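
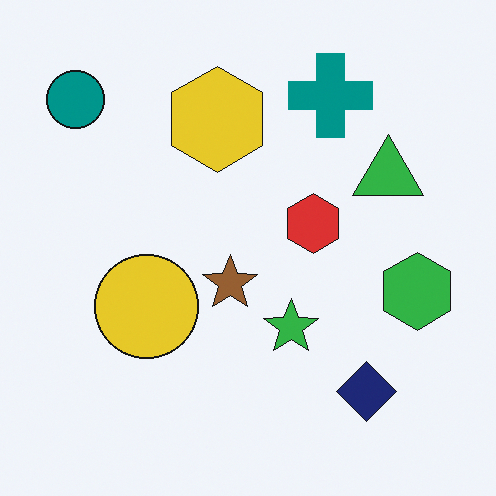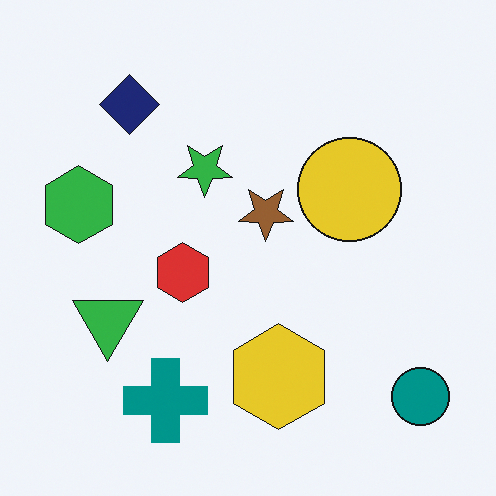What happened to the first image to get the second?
This is the original image rotated 180°.

The teal circle sits in the top-left of the first image and the bottom-right of the second — consistent with a whole-image 180° rotation.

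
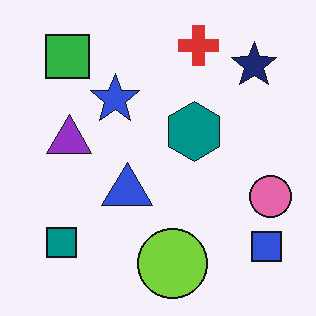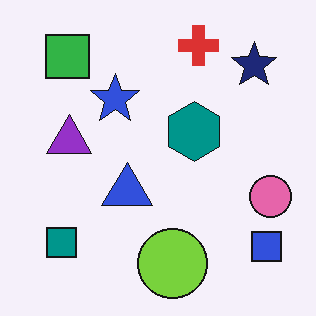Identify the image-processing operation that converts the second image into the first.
The transformation is: JPEG-compressed with visible artifacts.

Blocky 8×8 compression artifacts appear around shape edges and the flat background shows ringing — characteristic JPEG degradation.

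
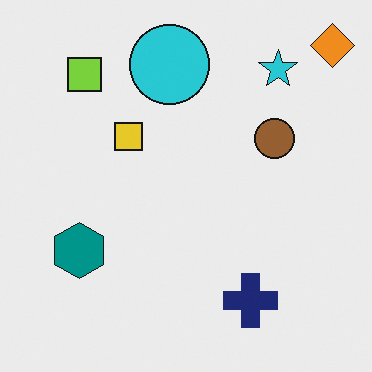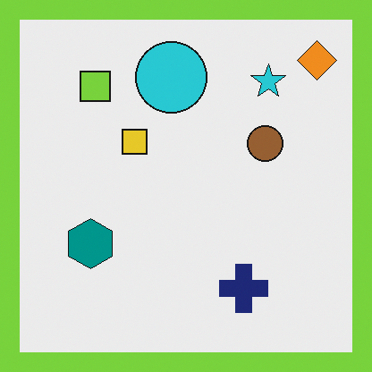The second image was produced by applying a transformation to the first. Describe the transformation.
The image was framed with a lime border.

A solid lime frame runs around the edge of the second image, with the content slightly shrunk inside it.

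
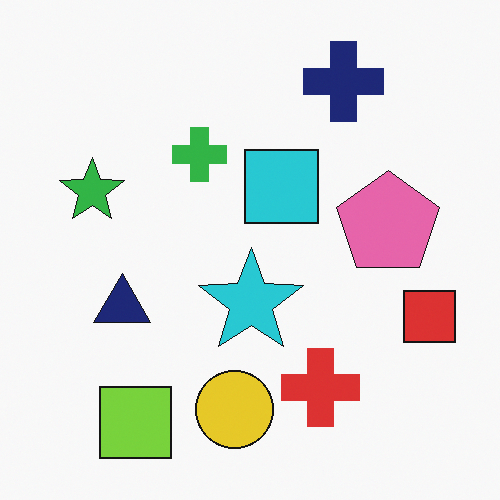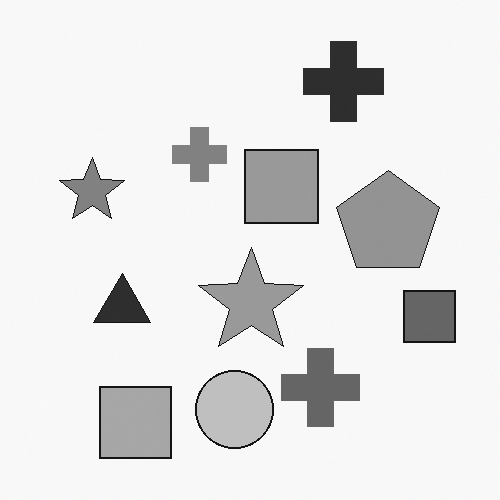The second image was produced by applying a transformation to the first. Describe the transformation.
The image was converted to grayscale.

All color is removed — every shape is now a shade of grey.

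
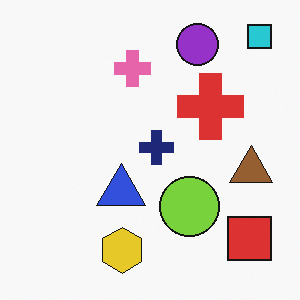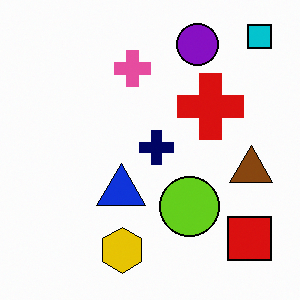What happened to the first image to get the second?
The second image is the first given slightly increased contrast.

Tones are pushed away from mid-grey across the whole image — a global contrast change.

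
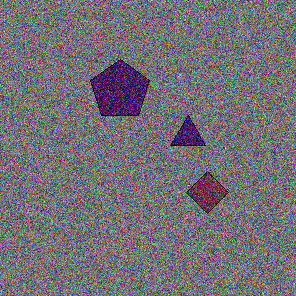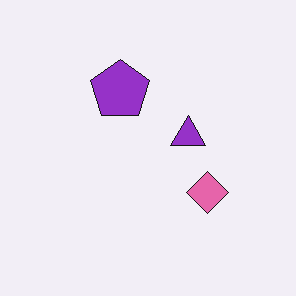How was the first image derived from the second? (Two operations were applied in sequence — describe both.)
This is the original image noticeably darkened, then degraded with a thick layer of grain.

Every pixel — background and shapes alike — is uniformly darkened. Random speckle covers the whole image, including the flat background.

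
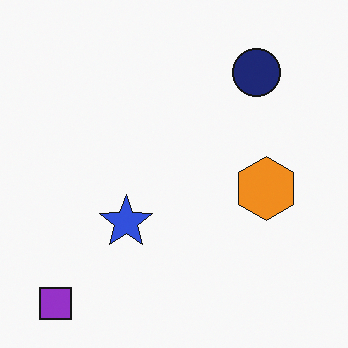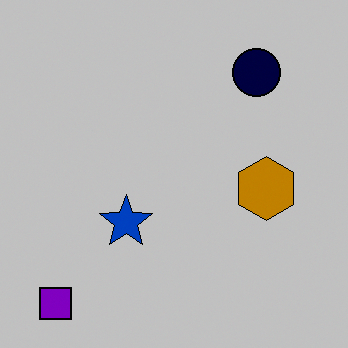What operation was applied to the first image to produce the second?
It was aggressively posterized.

Each flat color has snapped to a coarser quantized level — most visibly, the near-white background has dropped to a flat grey.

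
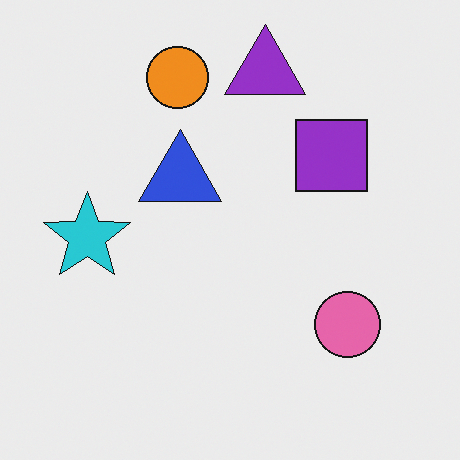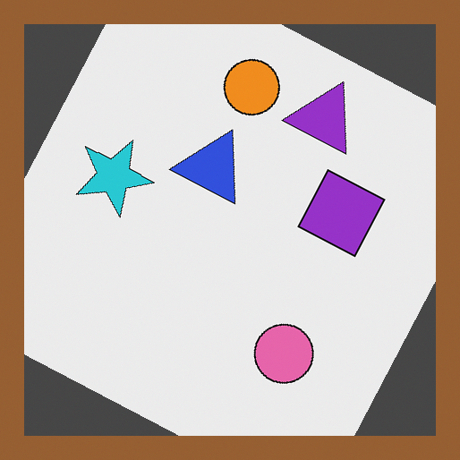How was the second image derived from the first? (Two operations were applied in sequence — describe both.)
This is the original image rotated clockwise by a moderate amount, then framed with a brown border.

Every shape is tilted by the same angle and the image corners show triangular fill wedges — a whole-image rotation by a non-right angle. A solid brown frame runs around the edge of the second image, with the content slightly shrunk inside it.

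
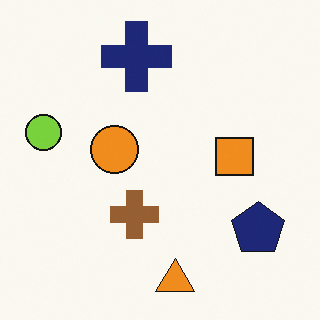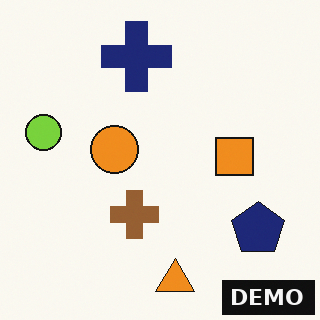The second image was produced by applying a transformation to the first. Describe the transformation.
The transformation is: watermarked with the text "DEMO" in the lower-right corner.

A dark label reading "DEMO" appears in the lower-right corner.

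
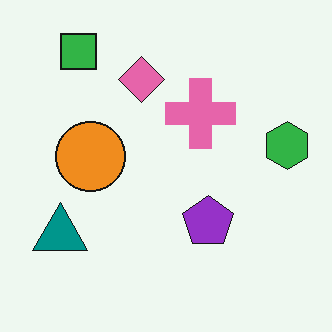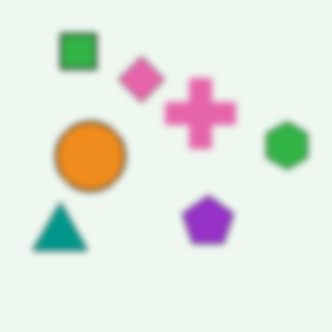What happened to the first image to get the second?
Noticeably gaussian-blurred.

Shape edges and outlines are uniformly softened across the whole image.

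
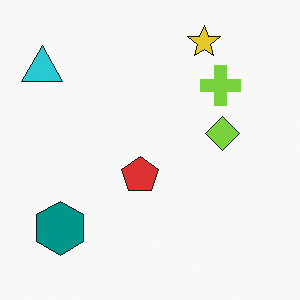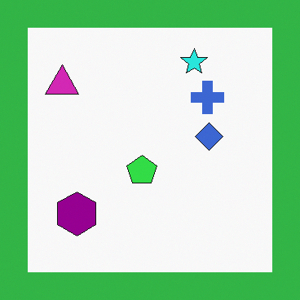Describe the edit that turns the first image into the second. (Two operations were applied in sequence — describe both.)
The second image is the first hue-shifted noticeably, then framed with a green border.

Every shape's color has rotated by the same amount around the hue wheel — a uniform hue shift. A solid green frame runs around the edge of the second image, with the content slightly shrunk inside it.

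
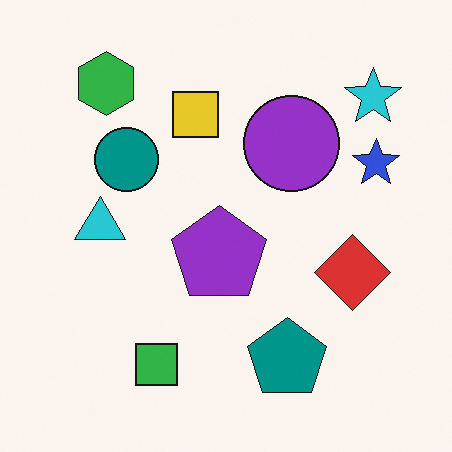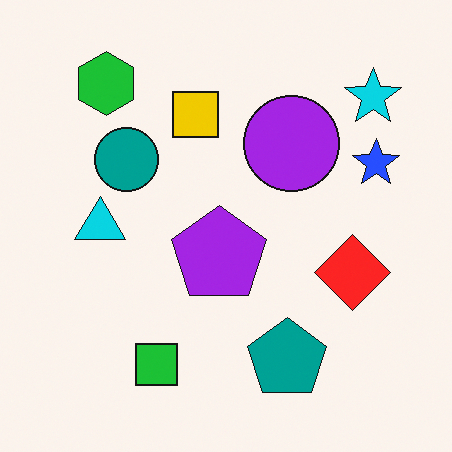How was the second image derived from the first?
Slightly oversaturated.

All colors are more vivid — a global saturation change.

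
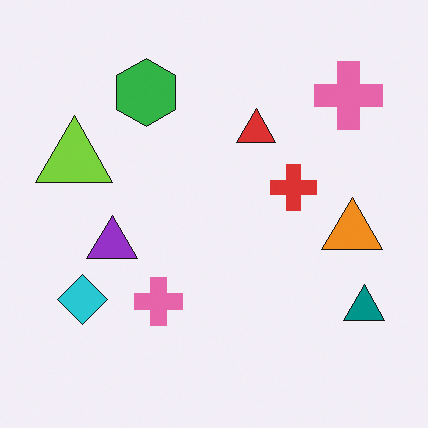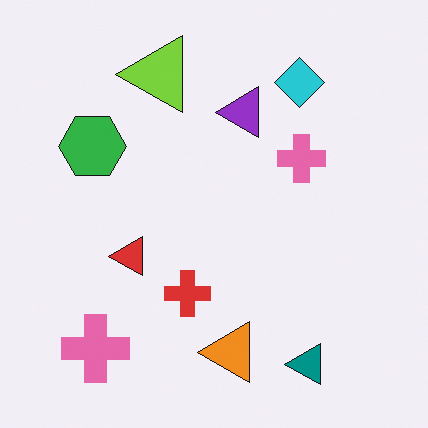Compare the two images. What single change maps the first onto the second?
The image was transposed (reflected across the top-left ↔ bottom-right diagonal).

Shapes have swapped their row and column positions — what was in the top-right is now in the bottom-left — a diagonal reflection.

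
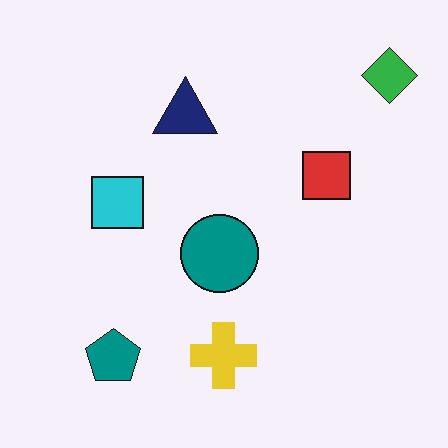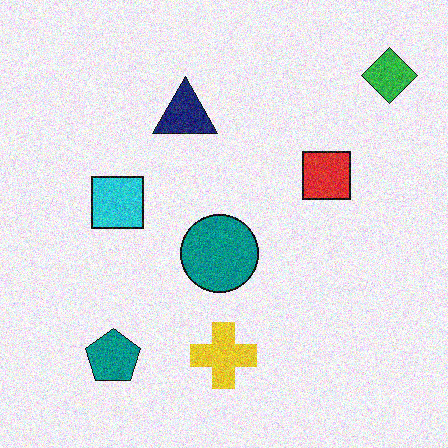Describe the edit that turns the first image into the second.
It was degraded with visible gaussian noise.

Random speckle covers the whole image, including the flat background.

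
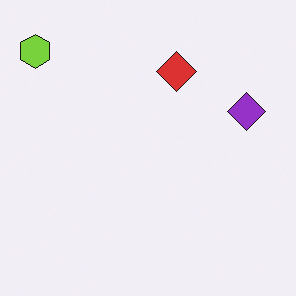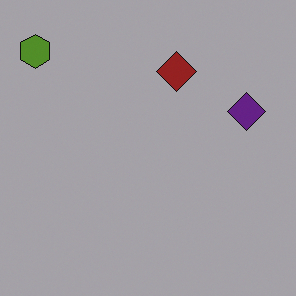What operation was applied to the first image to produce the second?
The image was darkened a lot.

Every pixel — background and shapes alike — is uniformly darkened.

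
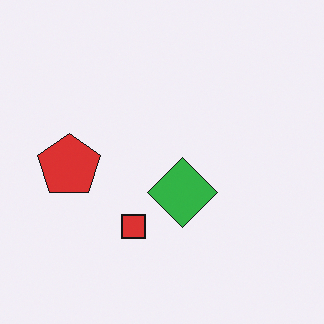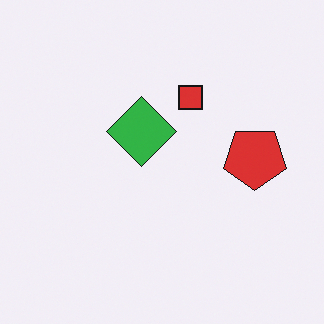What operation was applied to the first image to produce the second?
The transformation is: rotated 180°.

The red pentagon sits in the left of the first image and the right of the second — consistent with a whole-image 180° rotation.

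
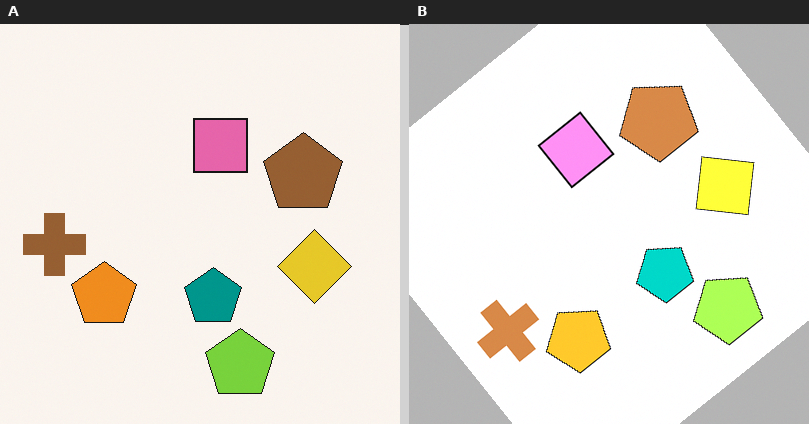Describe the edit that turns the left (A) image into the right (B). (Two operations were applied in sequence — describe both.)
The image was noticeably brightened, then rotated counter-clockwise by a large amount — several tens of degrees.

Every pixel — background and shapes alike — is uniformly brightened. Every shape is tilted by the same angle and the image corners show triangular fill wedges — a whole-image rotation by a non-right angle.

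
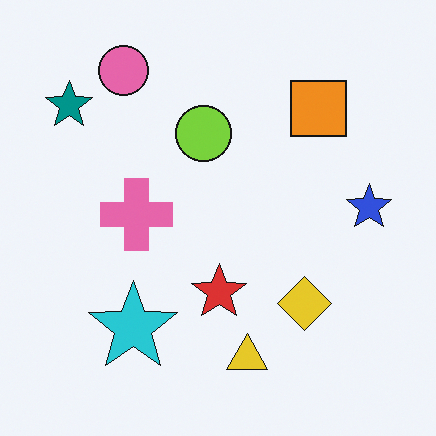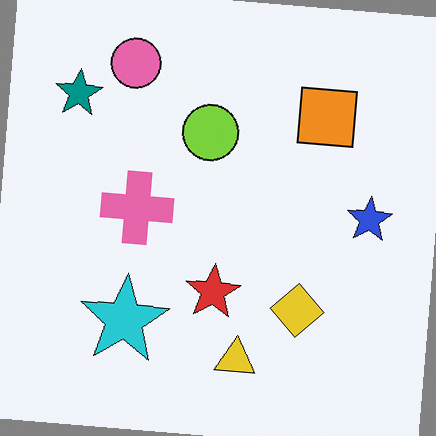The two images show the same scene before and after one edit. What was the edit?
The image was rotated clockwise by a slight angle.

Every shape is tilted by the same angle and the image corners show triangular fill wedges — a whole-image rotation by a non-right angle.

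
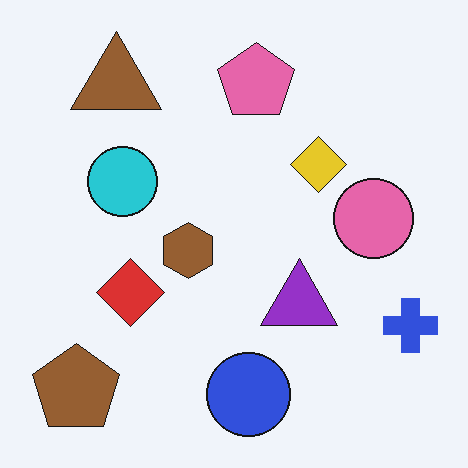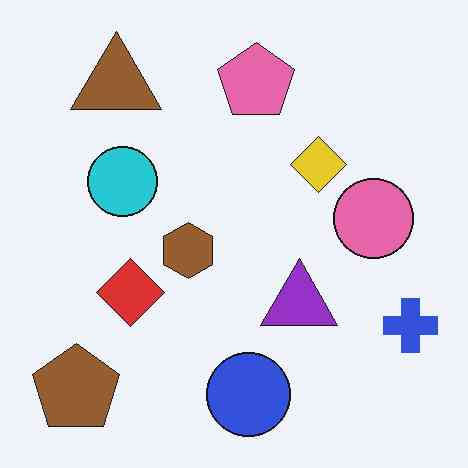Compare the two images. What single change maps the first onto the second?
The image was JPEG-compressed with visible artifacts.

Blocky 8×8 compression artifacts appear around shape edges and the flat background shows ringing — characteristic JPEG degradation.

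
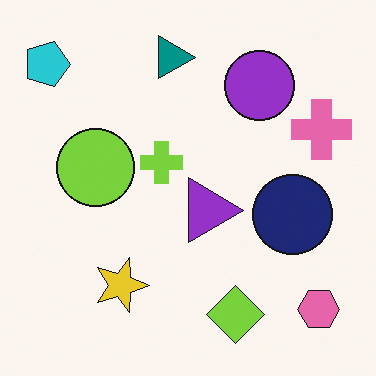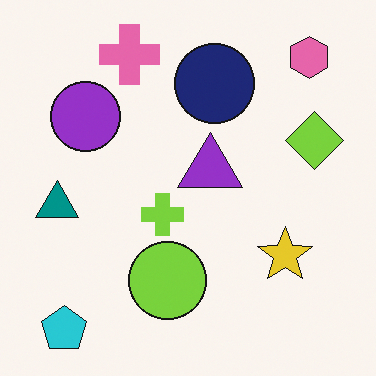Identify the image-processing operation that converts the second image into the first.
The first image is the second rotated 90° clockwise.

The cyan pentagon sits in the bottom-left of the second image and the top-left of the first — consistent with a whole-image 90° clockwise rotation.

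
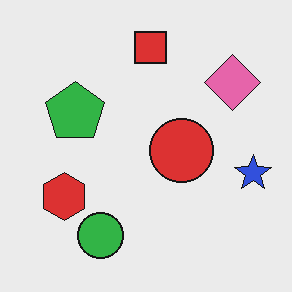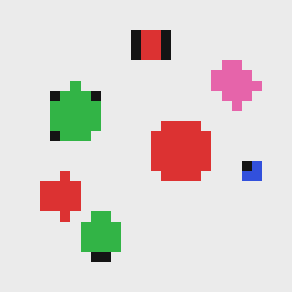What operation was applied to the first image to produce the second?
The second image is the first coarsely pixelated.

Shapes are reduced to large square blocks; fine edges and outlines are lost — a downscale-then-upscale (mosaic) effect.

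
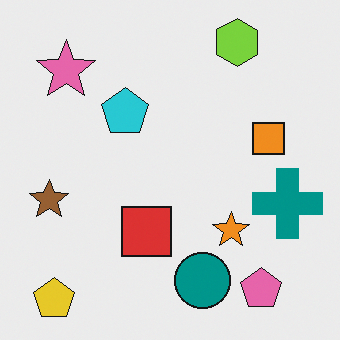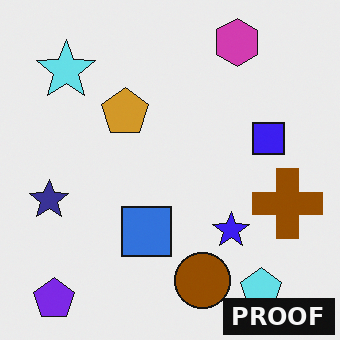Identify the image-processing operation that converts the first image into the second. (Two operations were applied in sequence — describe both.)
The transformation is: hue-shifted by a large amount, then watermarked with the text "PROOF" in the lower-right corner.

Every shape's color has rotated by the same amount around the hue wheel — a uniform hue shift. A dark label reading "PROOF" appears in the lower-right corner.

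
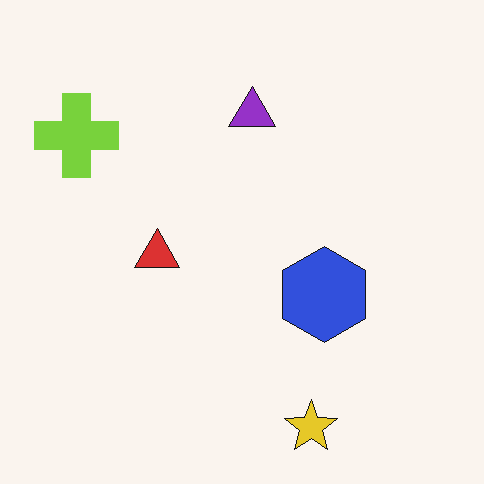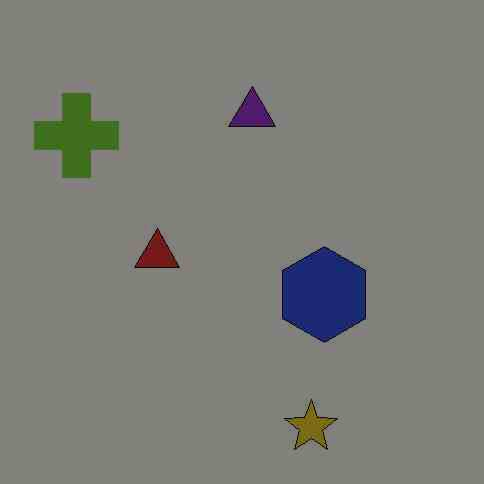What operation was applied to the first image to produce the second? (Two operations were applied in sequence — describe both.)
The second image is the first degraded with heavy JPEG compression, then darkened a lot.

Blocky 8×8 compression artifacts appear around shape edges and the flat background shows ringing — characteristic JPEG degradation. Every pixel — background and shapes alike — is uniformly darkened.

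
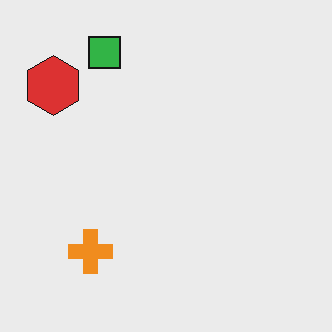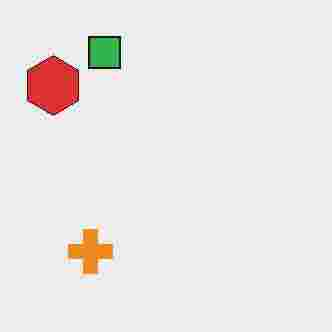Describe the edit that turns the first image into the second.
It was degraded with heavy JPEG compression.

Blocky 8×8 compression artifacts appear around shape edges and the flat background shows ringing — characteristic JPEG degradation.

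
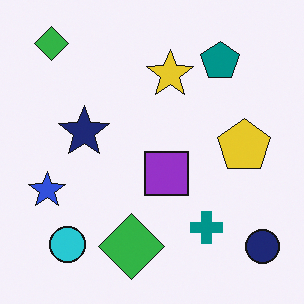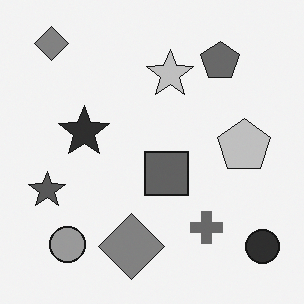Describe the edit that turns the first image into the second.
This is the original image converted to grayscale.

All color is removed — every shape is now a shade of grey.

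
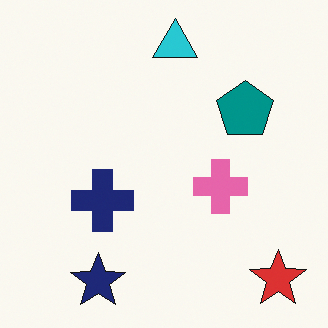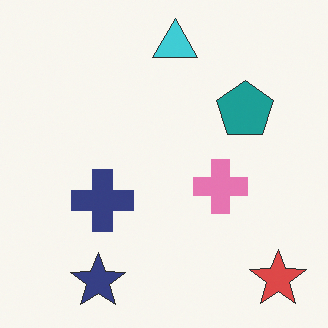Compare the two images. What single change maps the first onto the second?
The image was given slightly reduced contrast.

Tones are pushed toward mid-grey across the whole image — a global contrast change.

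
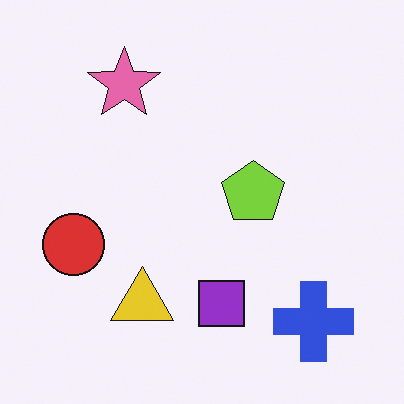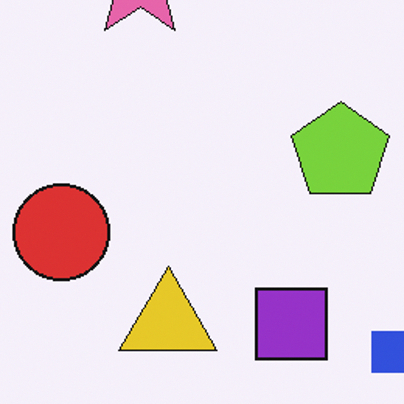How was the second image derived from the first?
It was cropped to a modestly smaller region and rescaled.

The visible shapes are larger and the field of view is narrower; shapes near the original edges may be partly or wholly outside the frame — a crop-and-rescale.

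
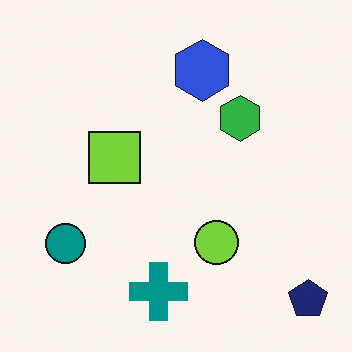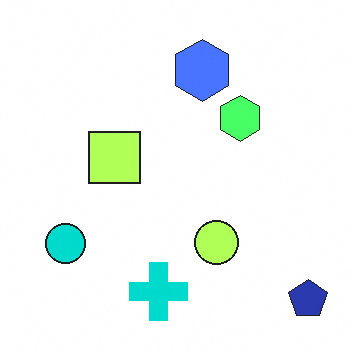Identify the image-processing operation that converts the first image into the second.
Noticeably brightened.

Every pixel — background and shapes alike — is uniformly brightened.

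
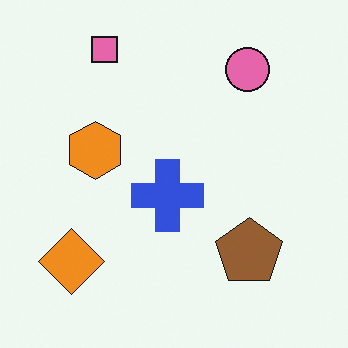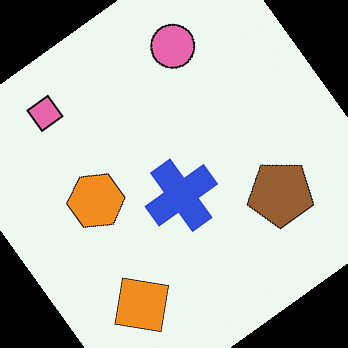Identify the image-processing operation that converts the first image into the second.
The second image is the first rotated counter-clockwise by a large amount — several tens of degrees.

Every shape is tilted by the same angle and the image corners show triangular fill wedges — a whole-image rotation by a non-right angle.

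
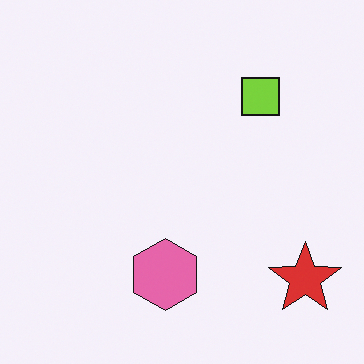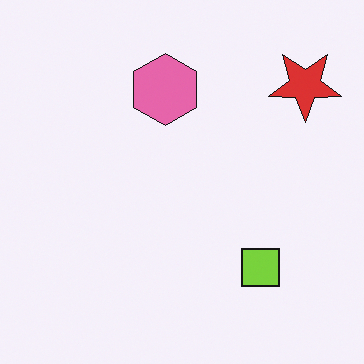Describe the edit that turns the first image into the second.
The second image is the first flipped vertically (top ↔ bottom).

The red star is in the bottom-right of the first image and the top-right of the second — shapes on opposite sides of the horizontal midline have swapped in a mirror flip.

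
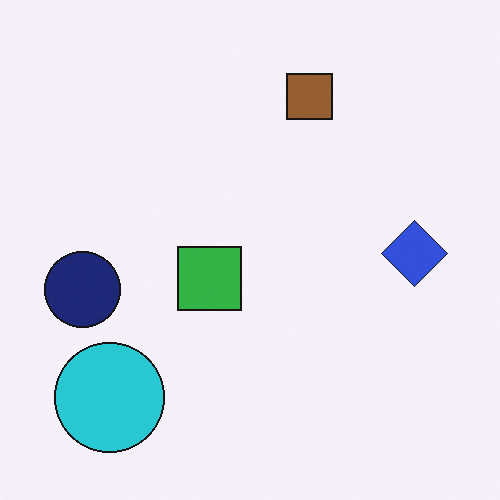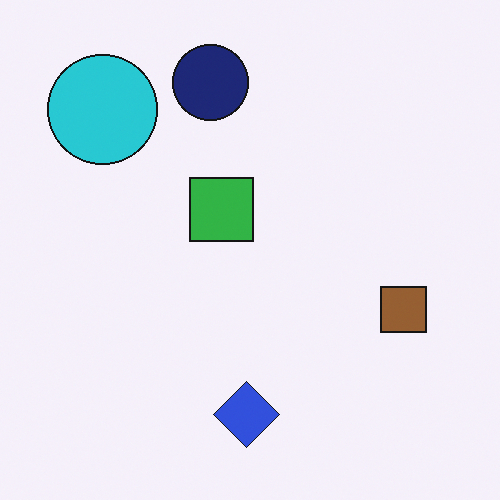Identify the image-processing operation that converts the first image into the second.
Rotated 90° clockwise.

The cyan circle sits in the bottom-left of the first image and the top-left of the second — consistent with a whole-image 90° clockwise rotation.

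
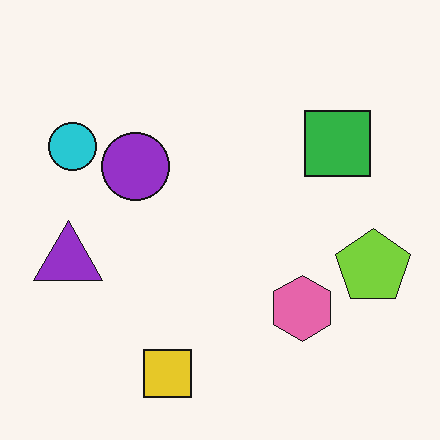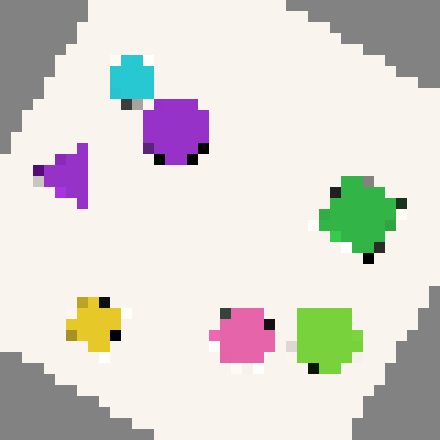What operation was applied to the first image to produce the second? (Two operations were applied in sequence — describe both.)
The image was rotated clockwise by a large amount — several tens of degrees, then coarsely pixelated.

Every shape is tilted by the same angle and the image corners show triangular fill wedges — a whole-image rotation by a non-right angle. Shapes are reduced to large square blocks; fine edges and outlines are lost — a downscale-then-upscale (mosaic) effect.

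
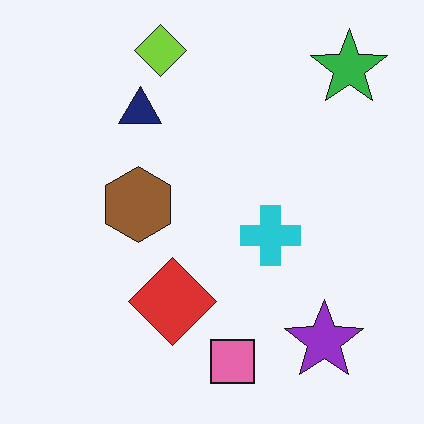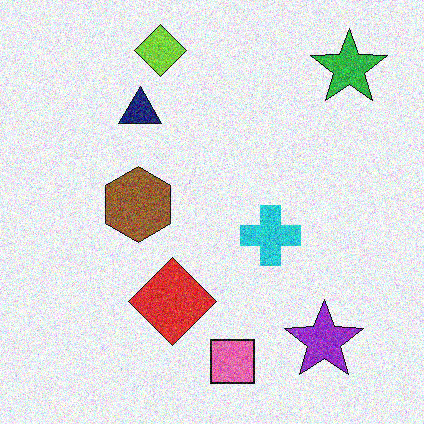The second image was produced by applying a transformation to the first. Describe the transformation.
This is the original image degraded with strong gaussian noise.

Random speckle covers the whole image, including the flat background.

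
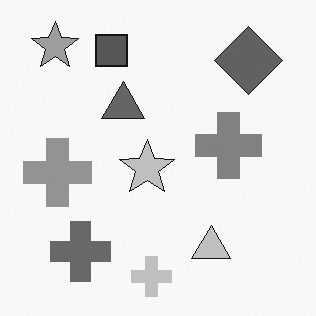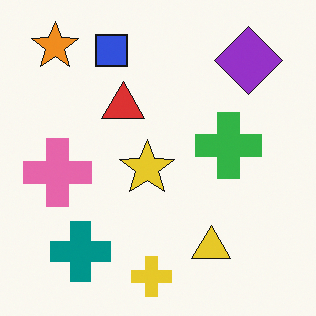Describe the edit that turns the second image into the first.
The image was converted to grayscale.

All color is removed — every shape is now a shade of grey.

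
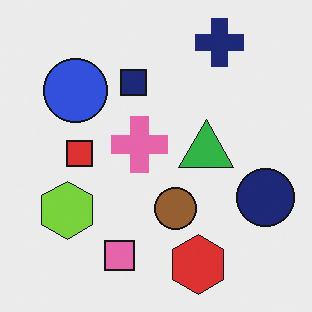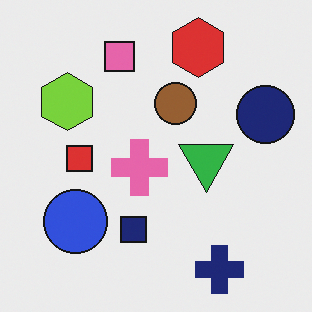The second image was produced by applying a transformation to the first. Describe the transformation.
The image was flipped vertically (top ↔ bottom).

The navy cross is in the top-right of the first image and the bottom-right of the second — shapes on opposite sides of the horizontal midline have swapped in a mirror flip.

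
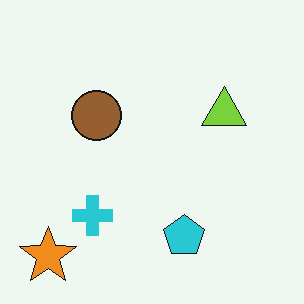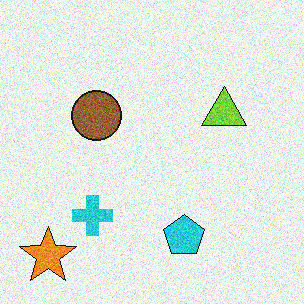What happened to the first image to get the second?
The transformation is: degraded with visible gaussian noise.

Random speckle covers the whole image, including the flat background.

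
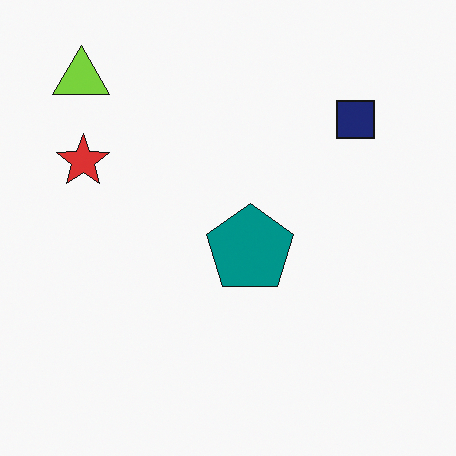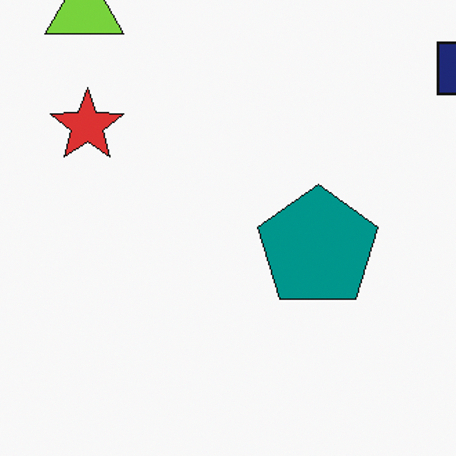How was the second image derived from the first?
The transformation is: cropped slightly and scaled back up.

The visible shapes are larger and the field of view is narrower; shapes near the original edges may be partly or wholly outside the frame — a crop-and-rescale.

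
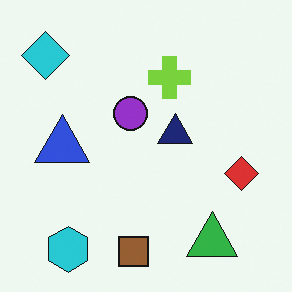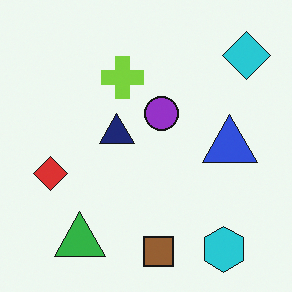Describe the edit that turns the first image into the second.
Flipped horizontally (left ↔ right).

The cyan diamond is in the top-left of the first image and the top-right of the second — shapes on opposite sides of the vertical midline have swapped in a mirror flip.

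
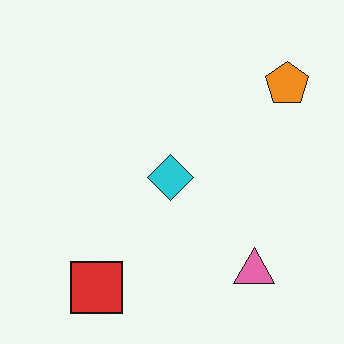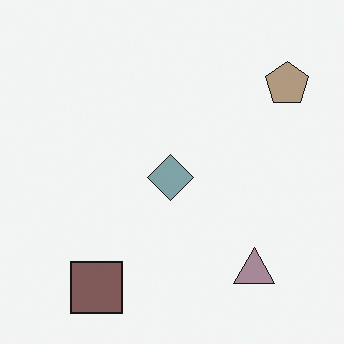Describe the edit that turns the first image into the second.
The second image is the first made much more muted (saturation change).

All colors are more muted and greyish — a global saturation change.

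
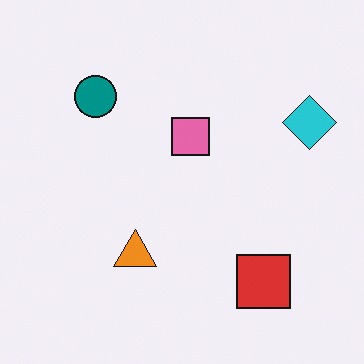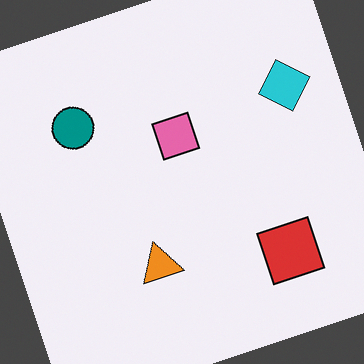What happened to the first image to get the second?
It was rotated counter-clockwise by a clearly visible amount.

Every shape is tilted by the same angle and the image corners show triangular fill wedges — a whole-image rotation by a non-right angle.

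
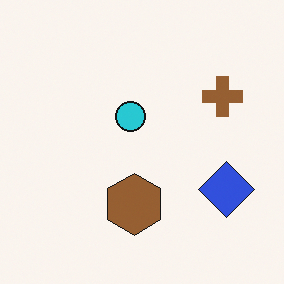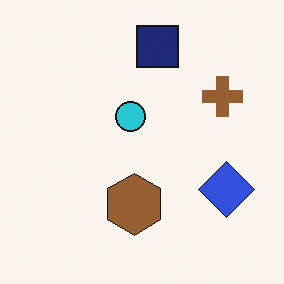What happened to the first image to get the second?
The transformation is: overlaid with an additional navy square.

A navy square appears in the second image that is absent from the first.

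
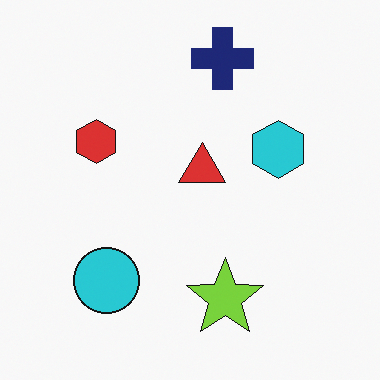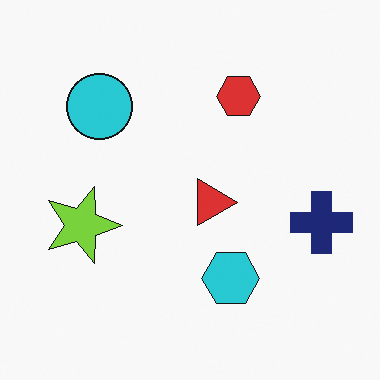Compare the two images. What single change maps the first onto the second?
It was rotated 90° clockwise.

The navy cross sits in the top of the first image and the right of the second — consistent with a whole-image 90° clockwise rotation.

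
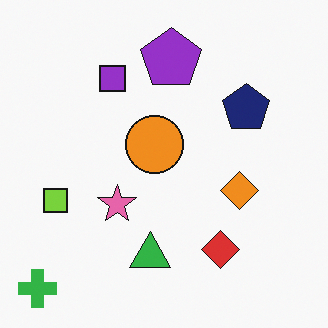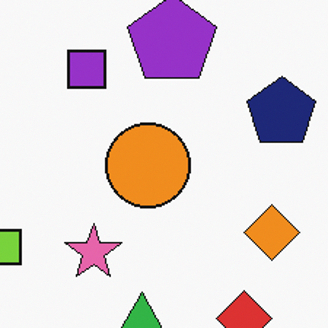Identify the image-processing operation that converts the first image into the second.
It was cropped to a modestly smaller region and rescaled.

The visible shapes are larger and the field of view is narrower; shapes near the original edges may be partly or wholly outside the frame — a crop-and-rescale.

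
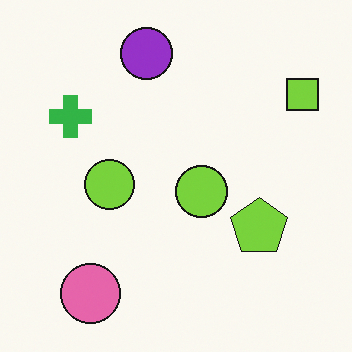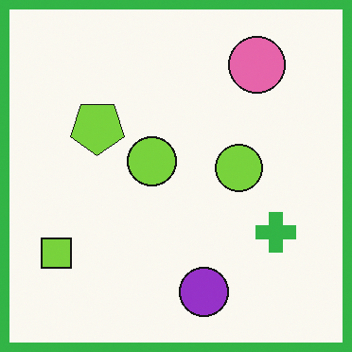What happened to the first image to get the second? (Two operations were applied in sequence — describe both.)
It was rotated 180°, then framed with a green border.

The lime square sits in the top-right of the first image and the bottom-left of the second — consistent with a whole-image 180° rotation. A solid green frame runs around the edge of the second image, with the content slightly shrunk inside it.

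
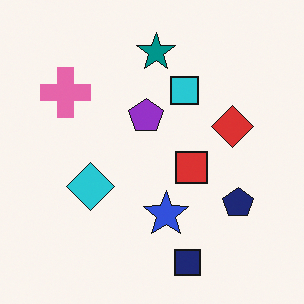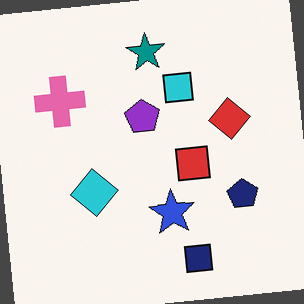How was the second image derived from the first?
Rotated counter-clockwise by a slight angle.

Every shape is tilted by the same angle and the image corners show triangular fill wedges — a whole-image rotation by a non-right angle.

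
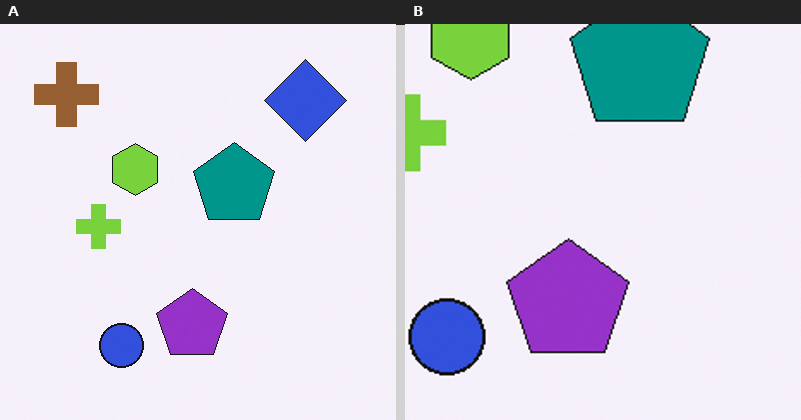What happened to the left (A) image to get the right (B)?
The image was cropped tightly and scaled back up.

The visible shapes are larger and the field of view is narrower; shapes near the original edges may be partly or wholly outside the frame — a crop-and-rescale.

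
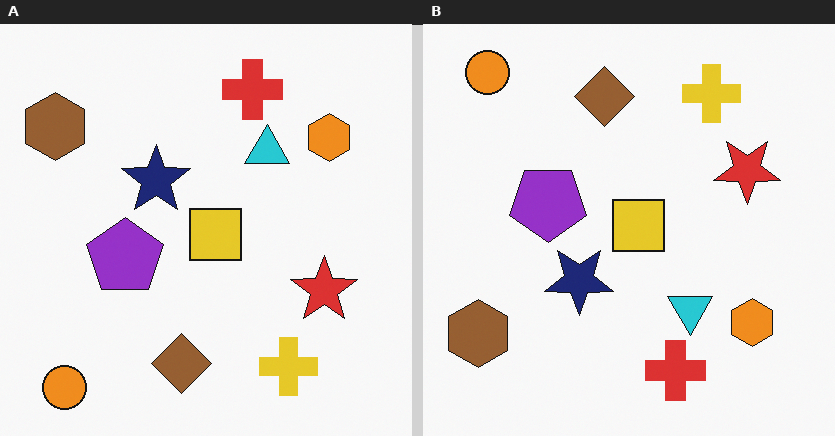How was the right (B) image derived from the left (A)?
The transformation is: flipped vertically (top ↔ bottom).

The orange circle is in the bottom-left of the left (A) image and the top-left of the right (B) — shapes on opposite sides of the horizontal midline have swapped in a mirror flip.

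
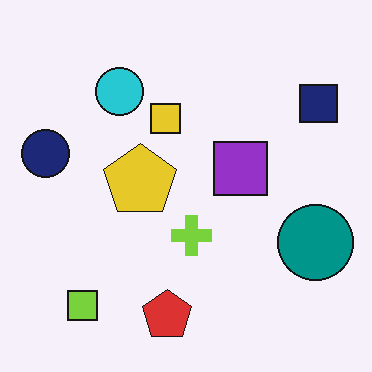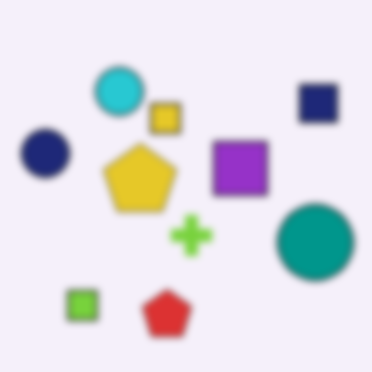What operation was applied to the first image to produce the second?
The transformation is: noticeably gaussian-blurred.

Shape edges and outlines are uniformly softened across the whole image.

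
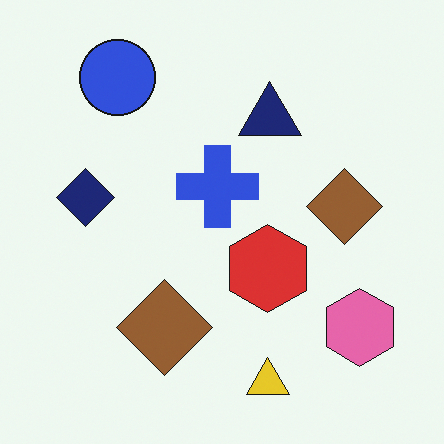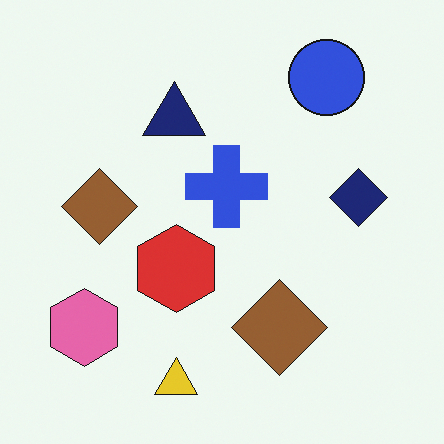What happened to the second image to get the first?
The first image is the second flipped horizontally (left ↔ right).

The pink hexagon is in the bottom-left of the second image and the bottom-right of the first — shapes on opposite sides of the vertical midline have swapped in a mirror flip.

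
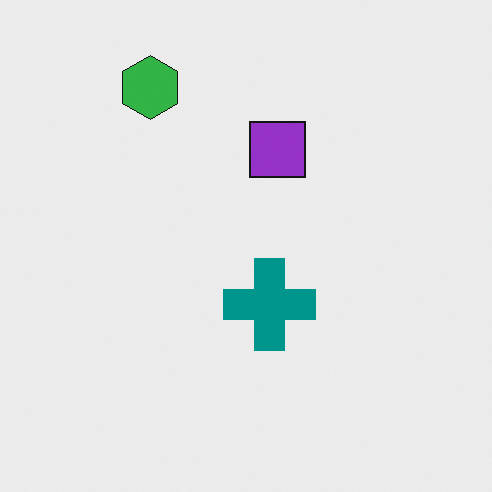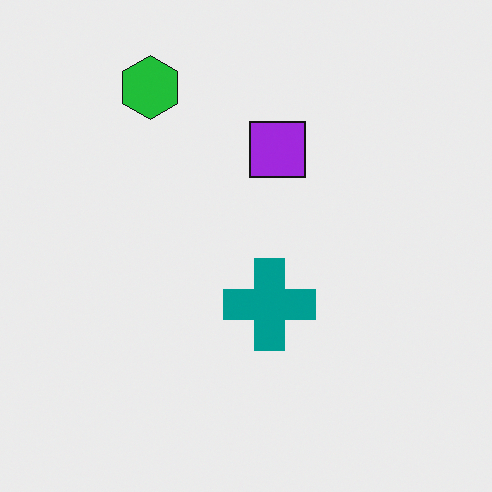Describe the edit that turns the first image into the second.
Slightly oversaturated.

All colors are more vivid — a global saturation change.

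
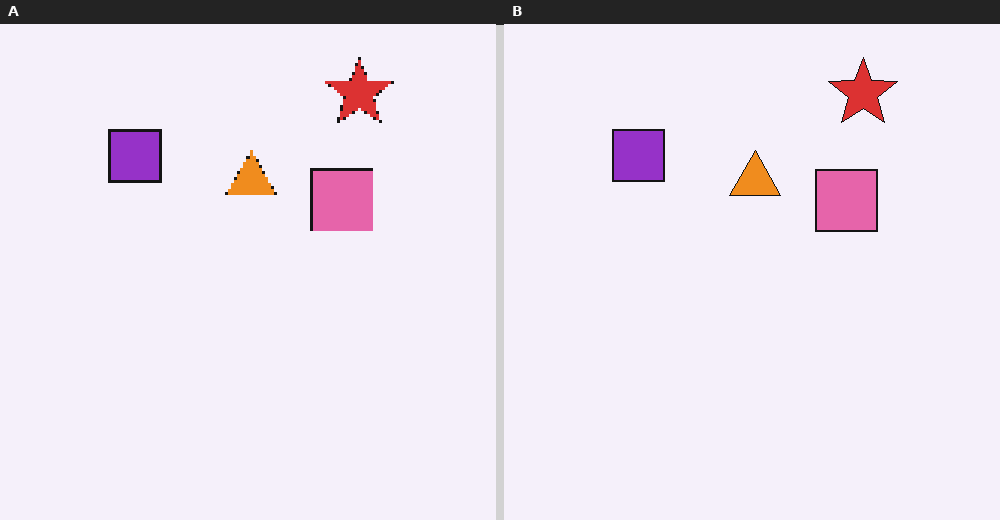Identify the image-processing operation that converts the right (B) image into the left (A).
Lightly pixelated (a mild mosaic effect).

Shapes are reduced to large square blocks; fine edges and outlines are lost — a downscale-then-upscale (mosaic) effect.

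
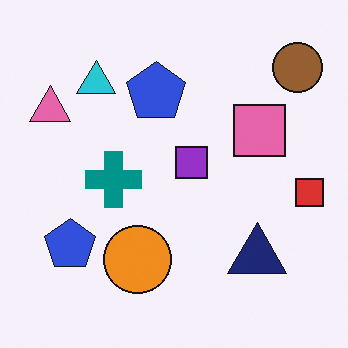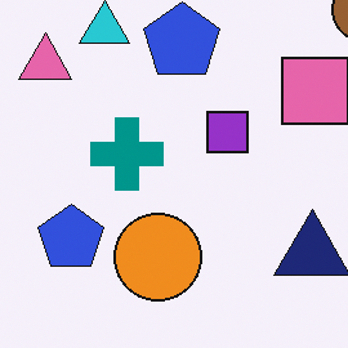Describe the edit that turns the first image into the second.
The image was cropped to a modestly smaller region and rescaled.

The visible shapes are larger and the field of view is narrower; shapes near the original edges may be partly or wholly outside the frame — a crop-and-rescale.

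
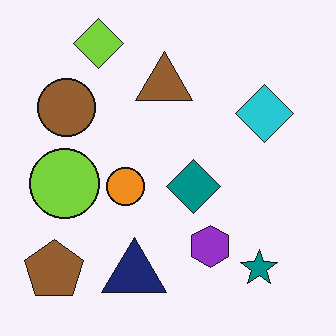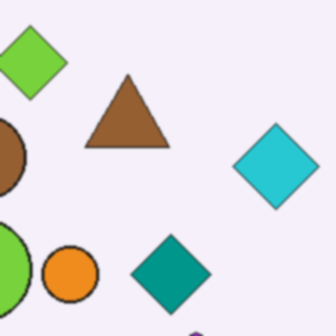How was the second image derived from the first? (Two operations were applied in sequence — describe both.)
This is the original image cropped slightly and scaled back up, then given a subtle gaussian blur.

The visible shapes are larger and the field of view is narrower; shapes near the original edges may be partly or wholly outside the frame — a crop-and-rescale. Shape edges and outlines are uniformly softened across the whole image.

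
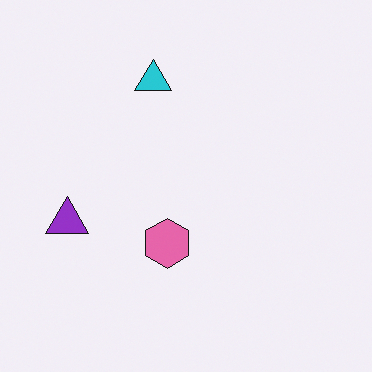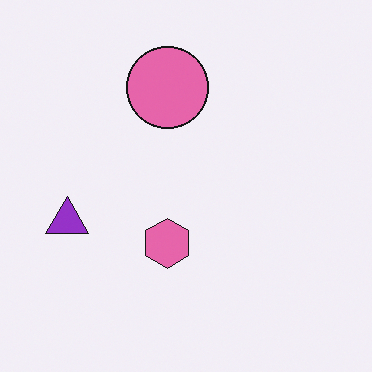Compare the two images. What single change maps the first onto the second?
The image was overlaid with an additional pink circle.

A pink circle appears in the second image that is absent from the first.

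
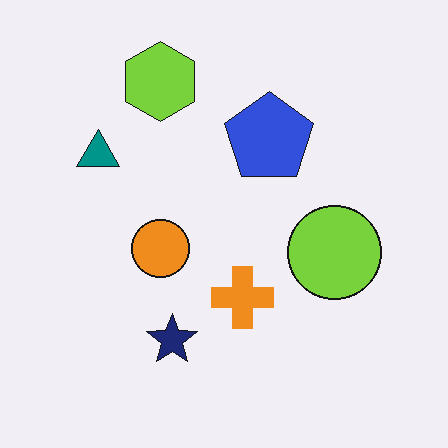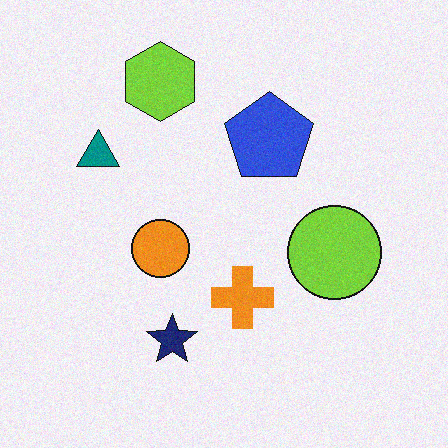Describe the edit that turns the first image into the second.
The transformation is: degraded with light additive noise.

Random speckle covers the whole image, including the flat background.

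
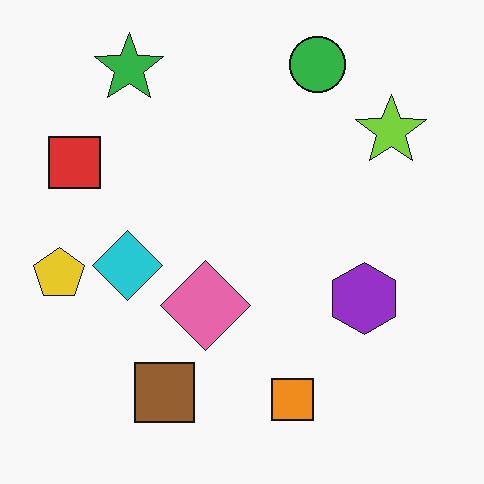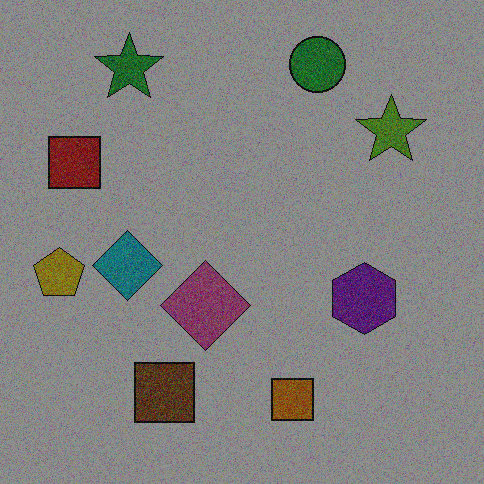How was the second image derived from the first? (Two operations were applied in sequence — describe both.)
The image was degraded with strong gaussian noise, then darkened a lot.

Random speckle covers the whole image, including the flat background. Every pixel — background and shapes alike — is uniformly darkened.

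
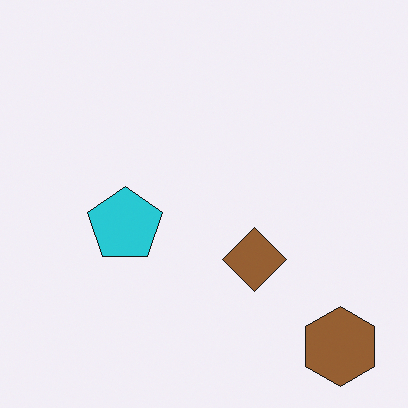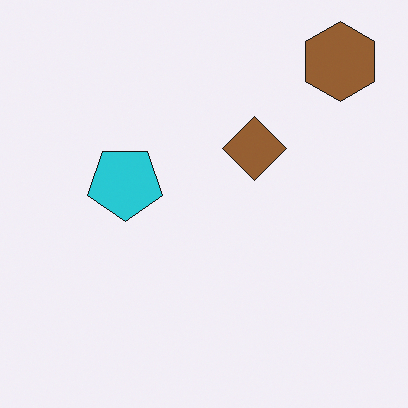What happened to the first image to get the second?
The second image is the first flipped vertically (top ↔ bottom).

The brown hexagon is in the bottom-right of the first image and the top-right of the second — shapes on opposite sides of the horizontal midline have swapped in a mirror flip.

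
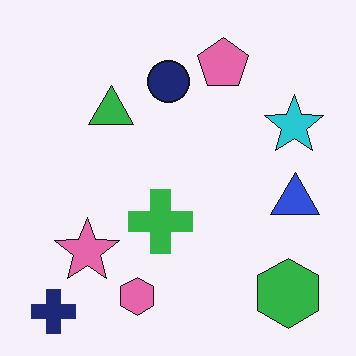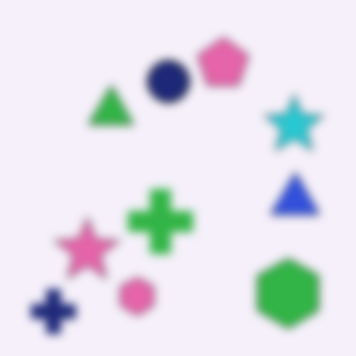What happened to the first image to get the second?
The second image is the first noticeably gaussian-blurred.

Shape edges and outlines are uniformly softened across the whole image.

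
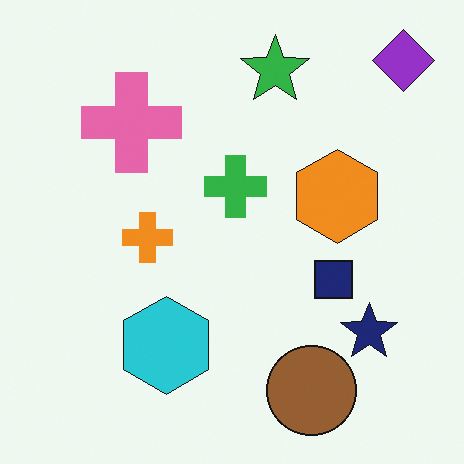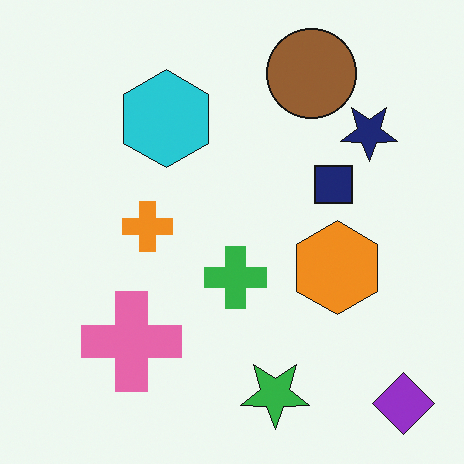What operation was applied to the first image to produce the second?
This is the original image flipped vertically (top ↔ bottom).

The purple diamond is in the top-right of the first image and the bottom-right of the second — shapes on opposite sides of the horizontal midline have swapped in a mirror flip.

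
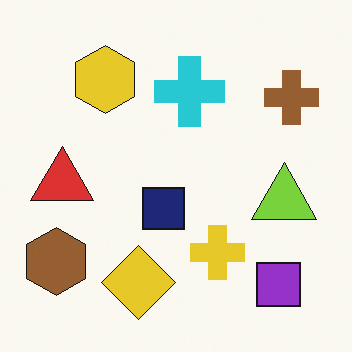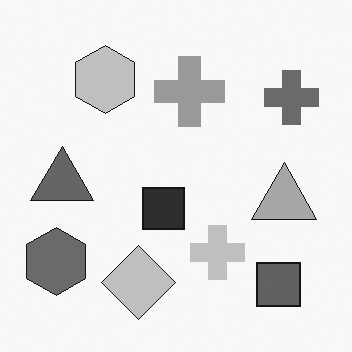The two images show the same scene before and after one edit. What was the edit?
It was converted to grayscale.

All color is removed — every shape is now a shade of grey.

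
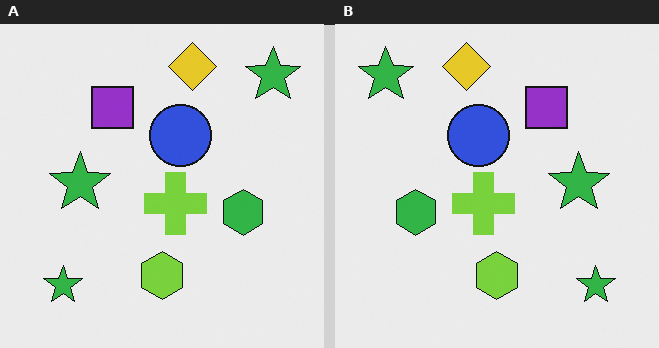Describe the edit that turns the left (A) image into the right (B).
It was flipped horizontally (left ↔ right).

The green hexagon is in the right of the left (A) image and the left of the right (B) — shapes on opposite sides of the vertical midline have swapped in a mirror flip.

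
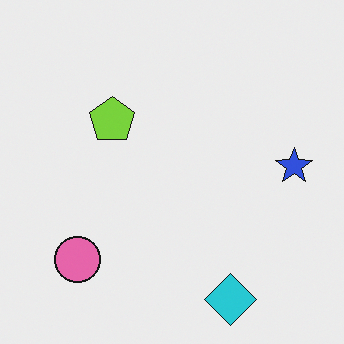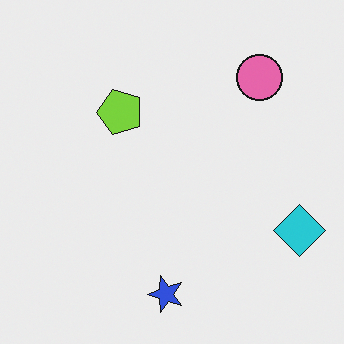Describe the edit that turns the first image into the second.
The transformation is: transposed (reflected across the top-left ↔ bottom-right diagonal).

Shapes have swapped their row and column positions — what was in the top-right is now in the bottom-left — a diagonal reflection.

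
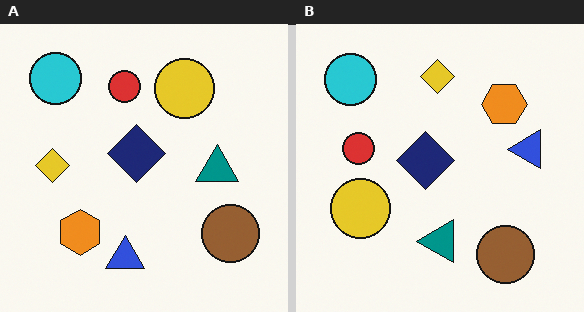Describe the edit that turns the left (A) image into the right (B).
The transformation is: transposed (reflected across the top-left ↔ bottom-right diagonal).

Shapes have swapped their row and column positions — what was in the top-right is now in the bottom-left — a diagonal reflection.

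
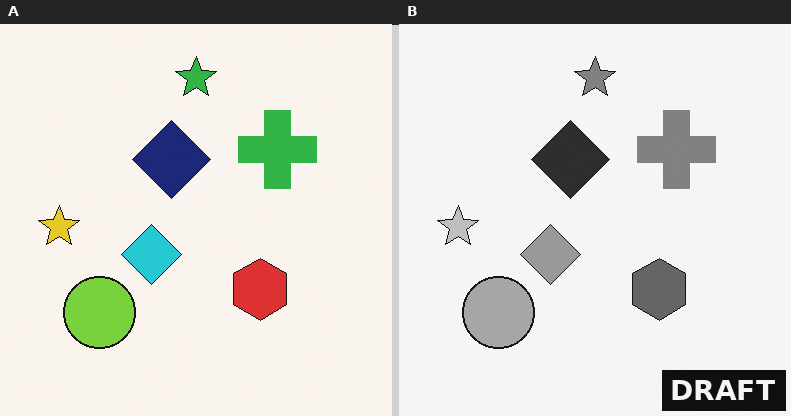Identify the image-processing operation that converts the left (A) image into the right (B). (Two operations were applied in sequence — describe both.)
This is the original image converted to grayscale, then watermarked with the text "DRAFT" in the lower-right corner.

All color is removed — every shape is now a shade of grey. A dark label reading "DRAFT" appears in the lower-right corner.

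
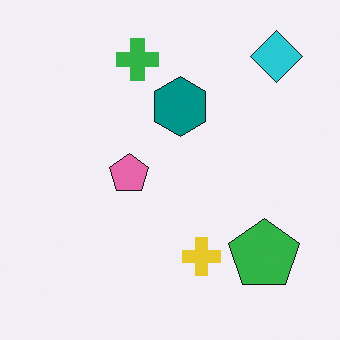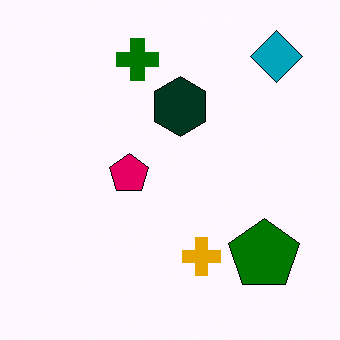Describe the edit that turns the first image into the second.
This is the original image given much higher contrast.

Tones are pushed away from mid-grey across the whole image — a global contrast change.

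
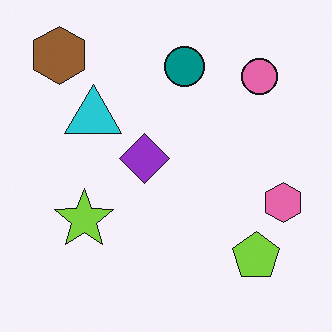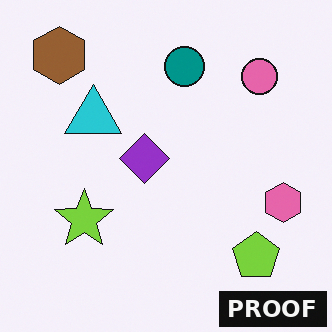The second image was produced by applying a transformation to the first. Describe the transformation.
The second image is the first watermarked with the text "PROOF" in the lower-right corner.

A dark label reading "PROOF" appears in the lower-right corner.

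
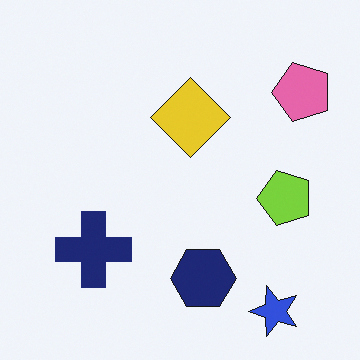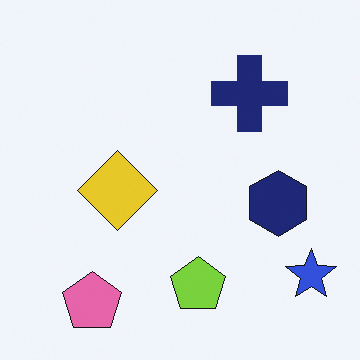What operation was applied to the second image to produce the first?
It was transposed (reflected across the top-left ↔ bottom-right diagonal).

Shapes have swapped their row and column positions — what was in the top-right is now in the bottom-left — a diagonal reflection.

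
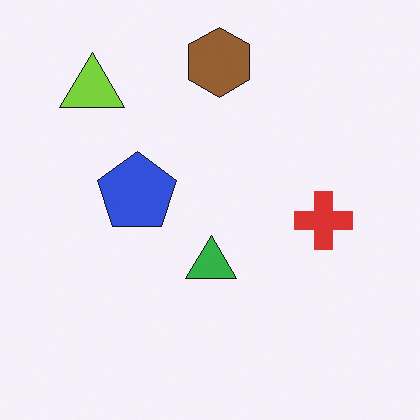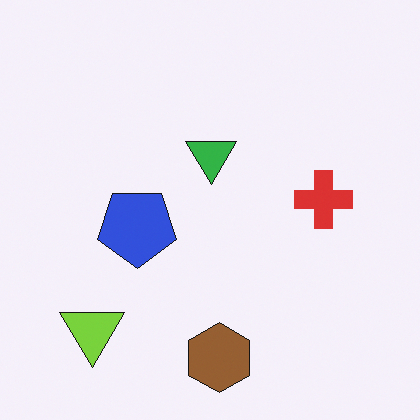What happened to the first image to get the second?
This is the original image flipped vertically (top ↔ bottom).

The brown hexagon is in the top of the first image and the bottom of the second — shapes on opposite sides of the horizontal midline have swapped in a mirror flip.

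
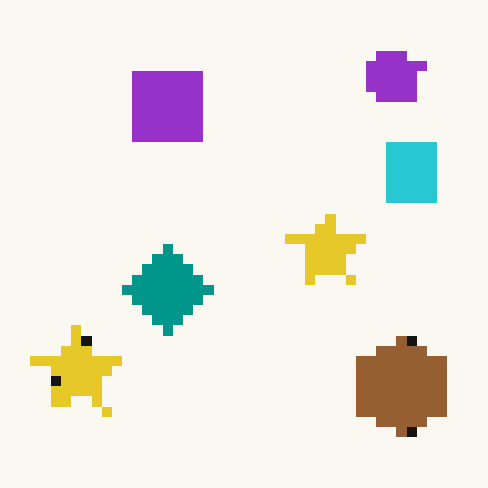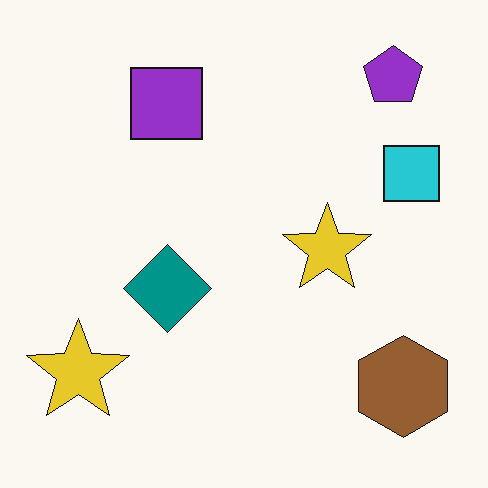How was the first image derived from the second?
The image was heavily pixelated into large blocks.

Shapes are reduced to large square blocks; fine edges and outlines are lost — a downscale-then-upscale (mosaic) effect.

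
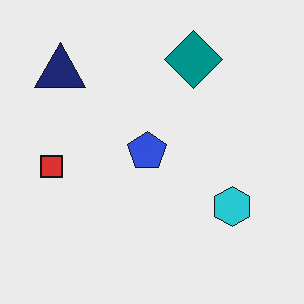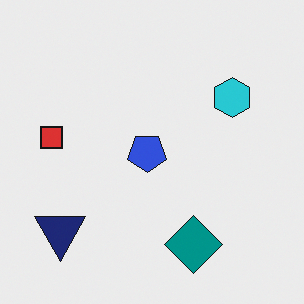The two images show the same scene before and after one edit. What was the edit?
The image was flipped vertically (top ↔ bottom).

The teal diamond is in the top of the first image and the bottom of the second — shapes on opposite sides of the horizontal midline have swapped in a mirror flip.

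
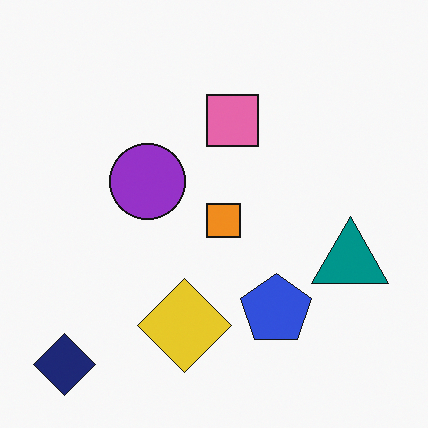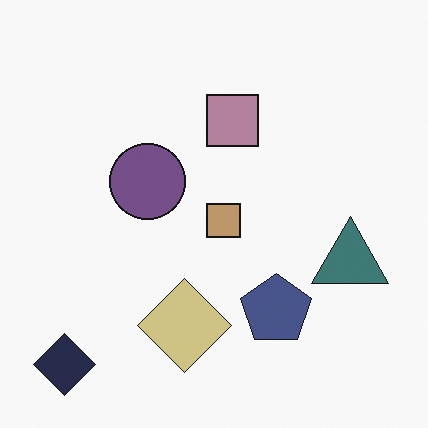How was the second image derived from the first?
The second image is the first made much more muted (saturation change).

All colors are more muted and greyish — a global saturation change.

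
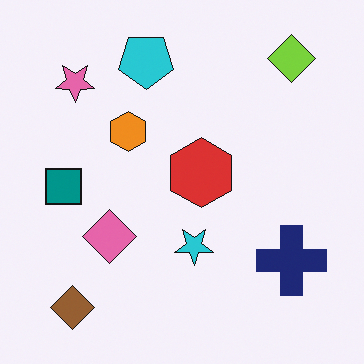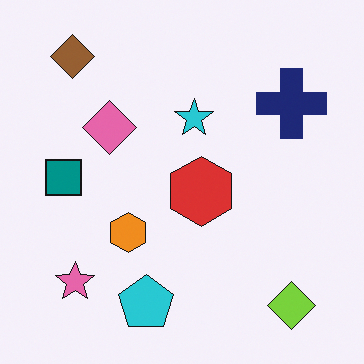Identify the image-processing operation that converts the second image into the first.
It was flipped vertically (top ↔ bottom).

The brown diamond is in the top-left of the second image and the bottom-left of the first — shapes on opposite sides of the horizontal midline have swapped in a mirror flip.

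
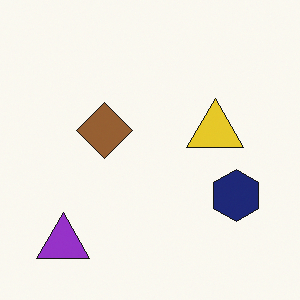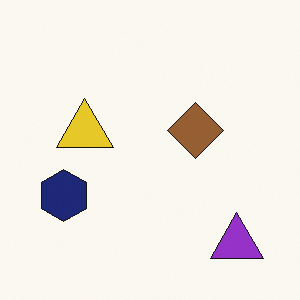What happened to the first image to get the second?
This is the original image flipped horizontally (left ↔ right).

The purple triangle is in the bottom-left of the first image and the bottom-right of the second — shapes on opposite sides of the vertical midline have swapped in a mirror flip.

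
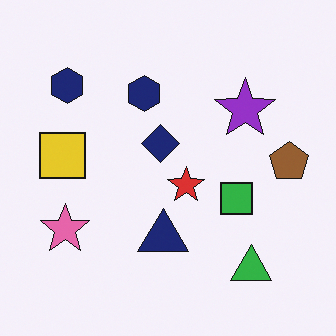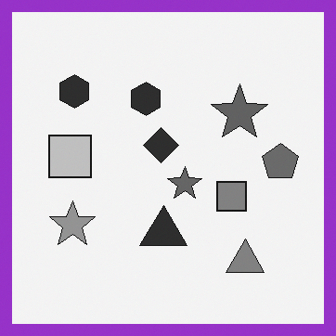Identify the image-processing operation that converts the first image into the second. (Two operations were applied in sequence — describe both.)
The image was converted to grayscale, then framed with a purple border.

All color is removed — every shape is now a shade of grey. A solid purple frame runs around the edge of the second image, with the content slightly shrunk inside it.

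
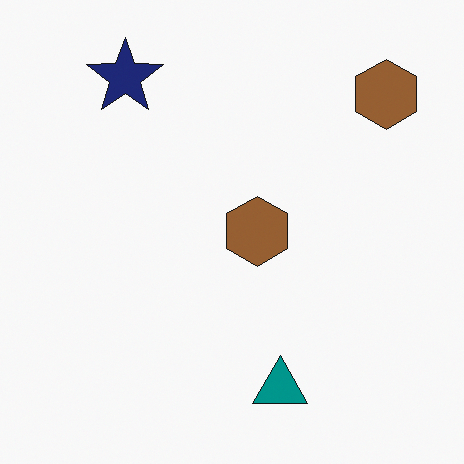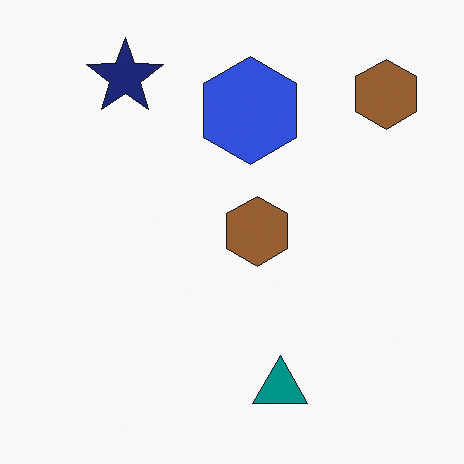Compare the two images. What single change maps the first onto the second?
The image was overlaid with an additional blue hexagon.

A blue hexagon appears in the second image that is absent from the first.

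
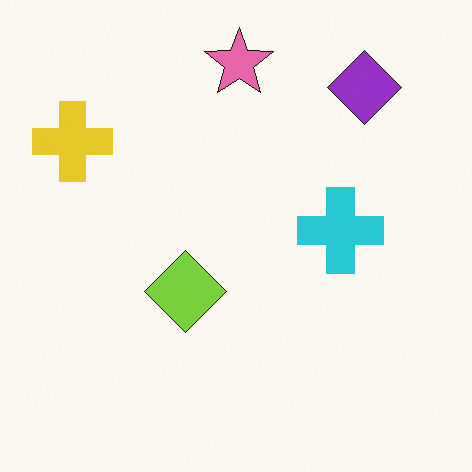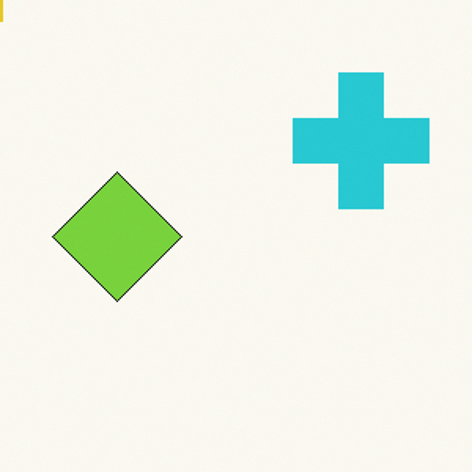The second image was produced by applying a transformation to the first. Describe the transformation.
It was cropped slightly and scaled back up.

The visible shapes are larger and the field of view is narrower; shapes near the original edges may be partly or wholly outside the frame — a crop-and-rescale.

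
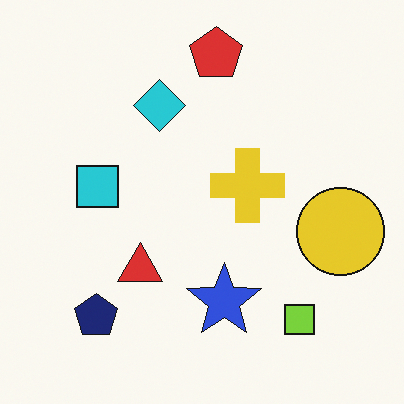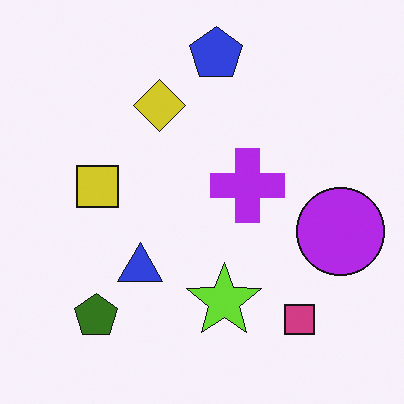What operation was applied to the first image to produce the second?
Hue-shifted through roughly half the color wheel.

Every shape's color has rotated by the same amount around the hue wheel — a uniform hue shift.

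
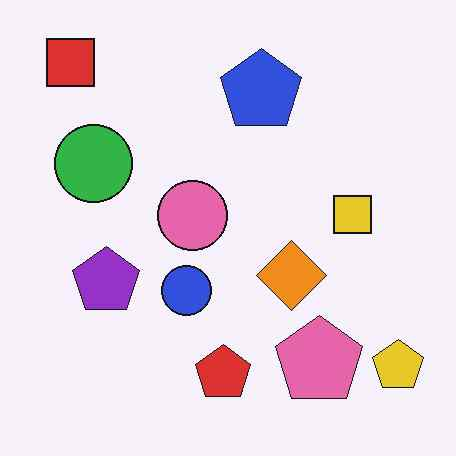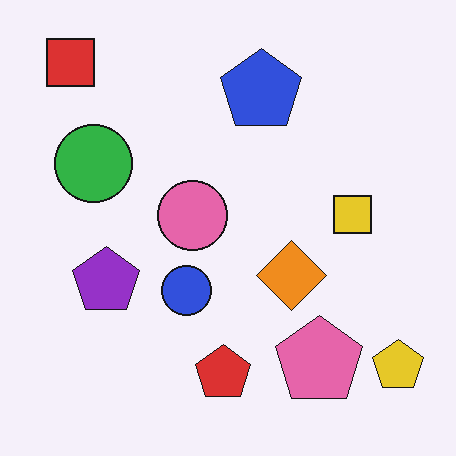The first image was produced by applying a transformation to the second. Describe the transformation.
It was given moderate JPEG compression.

Blocky 8×8 compression artifacts appear around shape edges and the flat background shows ringing — characteristic JPEG degradation.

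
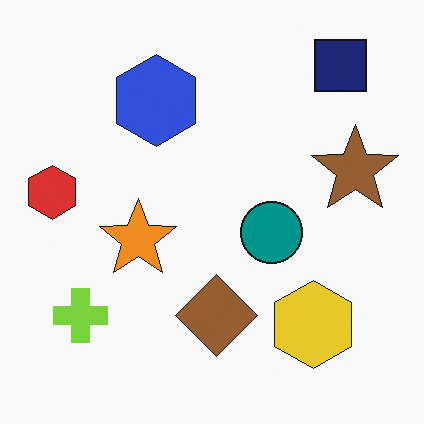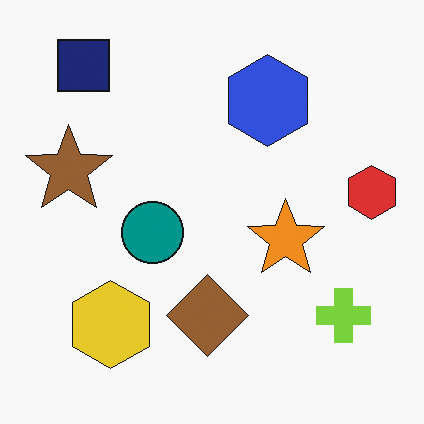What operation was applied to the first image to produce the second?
The second image is the first flipped horizontally (left ↔ right).

The red hexagon is in the left of the first image and the right of the second — shapes on opposite sides of the vertical midline have swapped in a mirror flip.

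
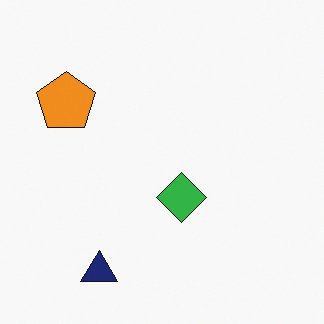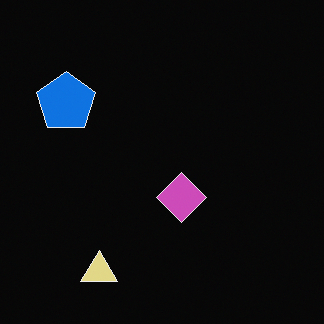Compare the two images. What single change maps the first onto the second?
Color-inverted (negative).

The light background has become dark and every shape's color is its complement — a photographic negative.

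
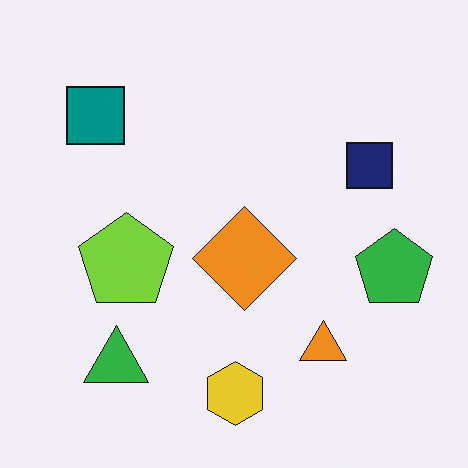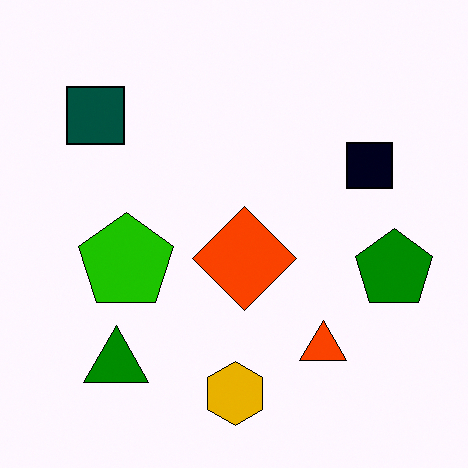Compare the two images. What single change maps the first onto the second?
The second image is the first boosted in contrast.

Tones are pushed away from mid-grey across the whole image — a global contrast change.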